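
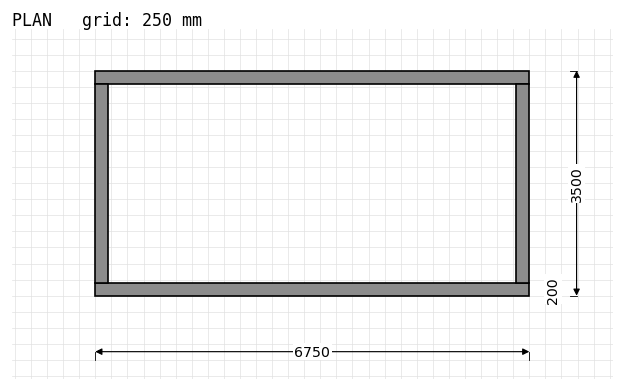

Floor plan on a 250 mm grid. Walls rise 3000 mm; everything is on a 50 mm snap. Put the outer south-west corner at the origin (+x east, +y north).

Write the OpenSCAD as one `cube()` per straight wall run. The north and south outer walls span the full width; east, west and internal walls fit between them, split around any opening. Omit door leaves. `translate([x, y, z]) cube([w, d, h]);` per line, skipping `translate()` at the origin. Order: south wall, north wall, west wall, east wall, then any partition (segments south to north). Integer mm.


cube([6750, 200, 3000]);
translate([0, 3300, 0]) cube([6750, 200, 3000]);
translate([0, 200, 0]) cube([200, 3100, 3000]);
translate([6550, 200, 0]) cube([200, 3100, 3000]);


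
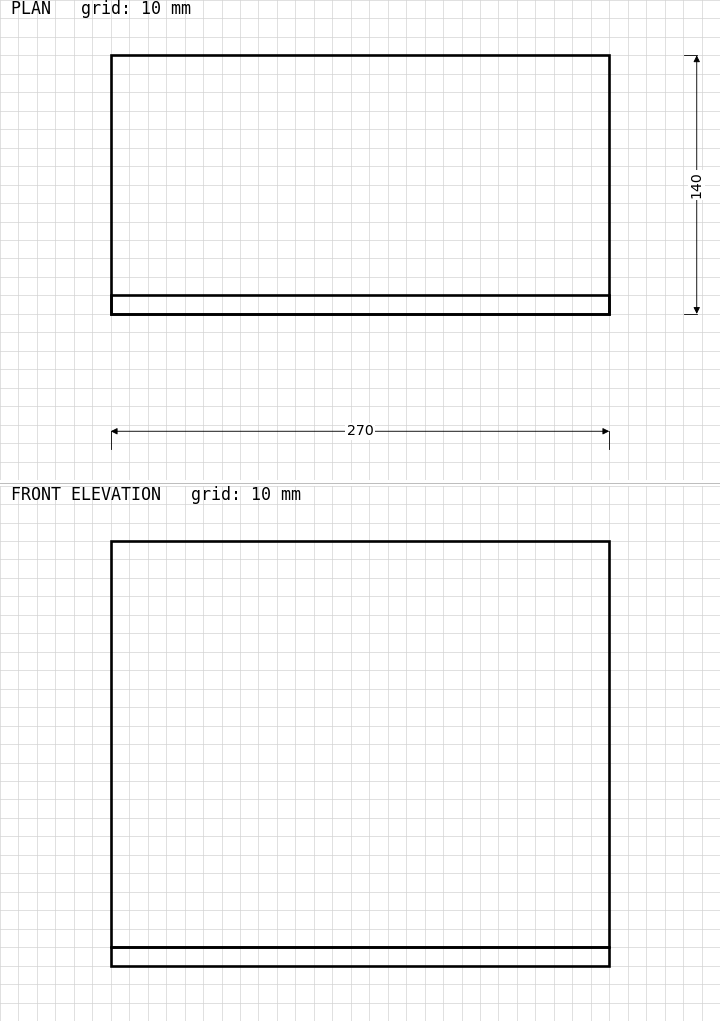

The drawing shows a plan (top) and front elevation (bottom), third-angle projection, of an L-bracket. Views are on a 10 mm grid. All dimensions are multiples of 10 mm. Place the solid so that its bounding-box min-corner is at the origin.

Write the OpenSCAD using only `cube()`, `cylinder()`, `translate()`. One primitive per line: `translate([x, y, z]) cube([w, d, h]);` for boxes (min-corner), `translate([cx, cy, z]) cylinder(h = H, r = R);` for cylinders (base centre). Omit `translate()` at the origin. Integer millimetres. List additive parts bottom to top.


cube([270, 140, 10]);
translate([0, 0, 10]) cube([270, 10, 220]);


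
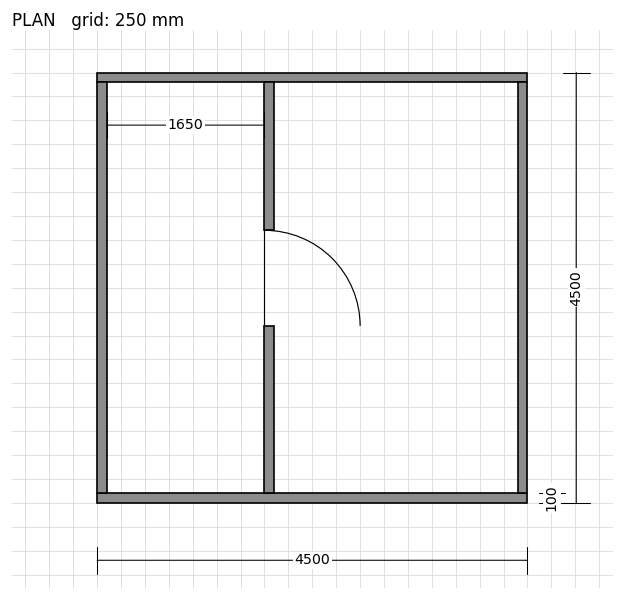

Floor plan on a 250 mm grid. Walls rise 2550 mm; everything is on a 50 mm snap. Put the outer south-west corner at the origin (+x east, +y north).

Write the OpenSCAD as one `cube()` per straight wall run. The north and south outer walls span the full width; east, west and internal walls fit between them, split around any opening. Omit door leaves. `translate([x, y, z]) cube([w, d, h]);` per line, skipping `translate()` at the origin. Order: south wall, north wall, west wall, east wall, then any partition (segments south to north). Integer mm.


cube([4500, 100, 2550]);
translate([0, 4400, 0]) cube([4500, 100, 2550]);
translate([0, 100, 0]) cube([100, 4300, 2550]);
translate([4400, 100, 0]) cube([100, 4300, 2550]);
translate([1750, 100, 0]) cube([100, 1750, 2550]);
translate([1750, 2850, 0]) cube([100, 1550, 2550]);


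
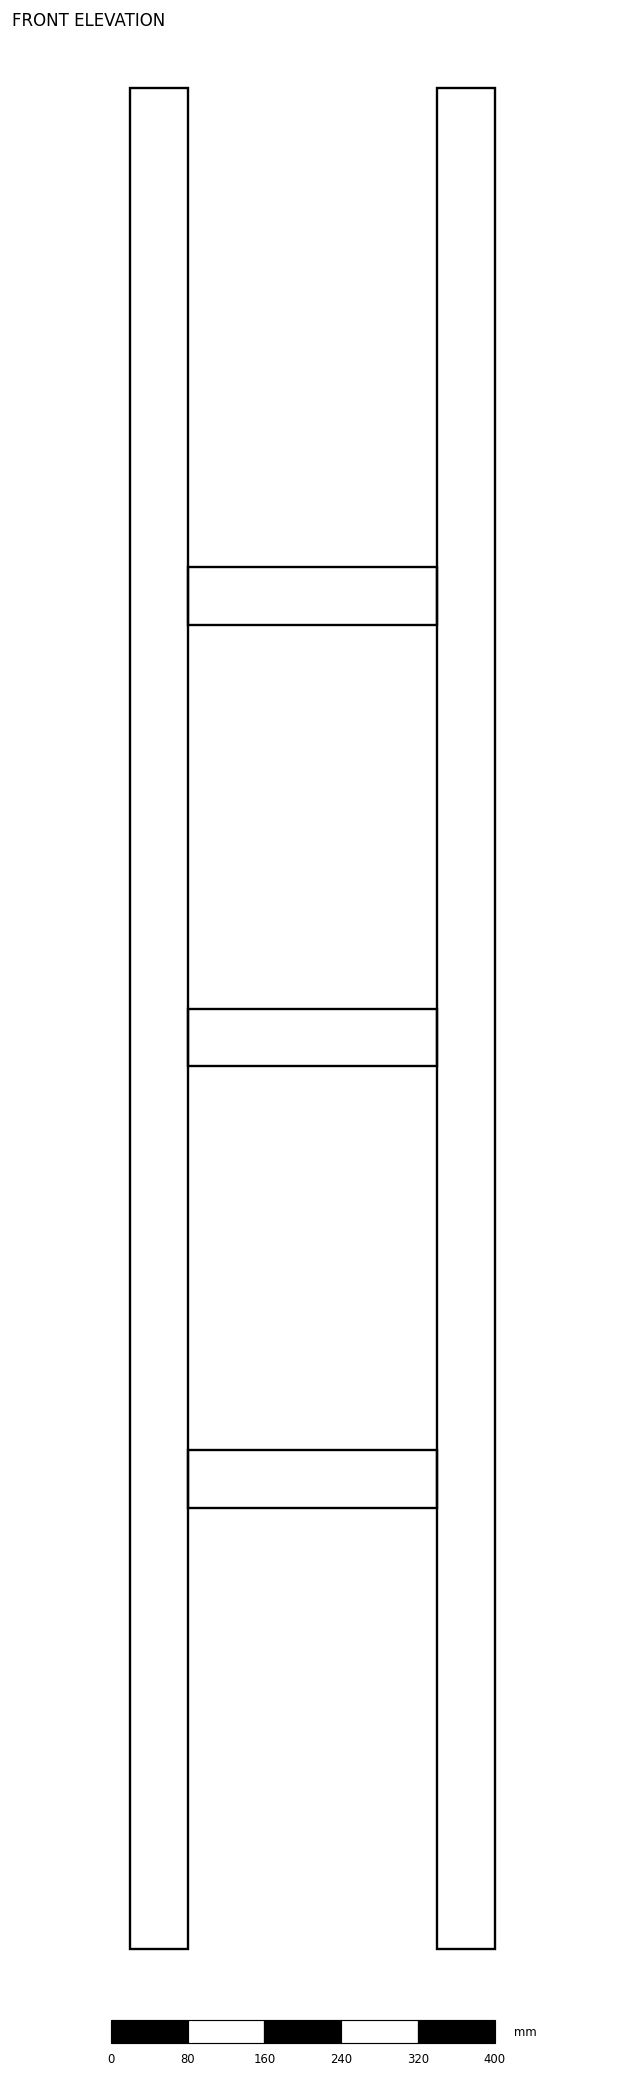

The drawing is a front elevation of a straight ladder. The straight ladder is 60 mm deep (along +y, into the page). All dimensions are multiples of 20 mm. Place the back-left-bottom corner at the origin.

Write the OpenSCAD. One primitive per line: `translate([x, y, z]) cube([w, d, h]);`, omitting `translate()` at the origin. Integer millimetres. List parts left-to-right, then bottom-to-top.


cube([60, 60, 1940]);
translate([60, 0, 460]) cube([260, 60, 60]);
translate([60, 0, 920]) cube([260, 60, 60]);
translate([60, 0, 1380]) cube([260, 60, 60]);
translate([320, 0, 0]) cube([60, 60, 1940]);


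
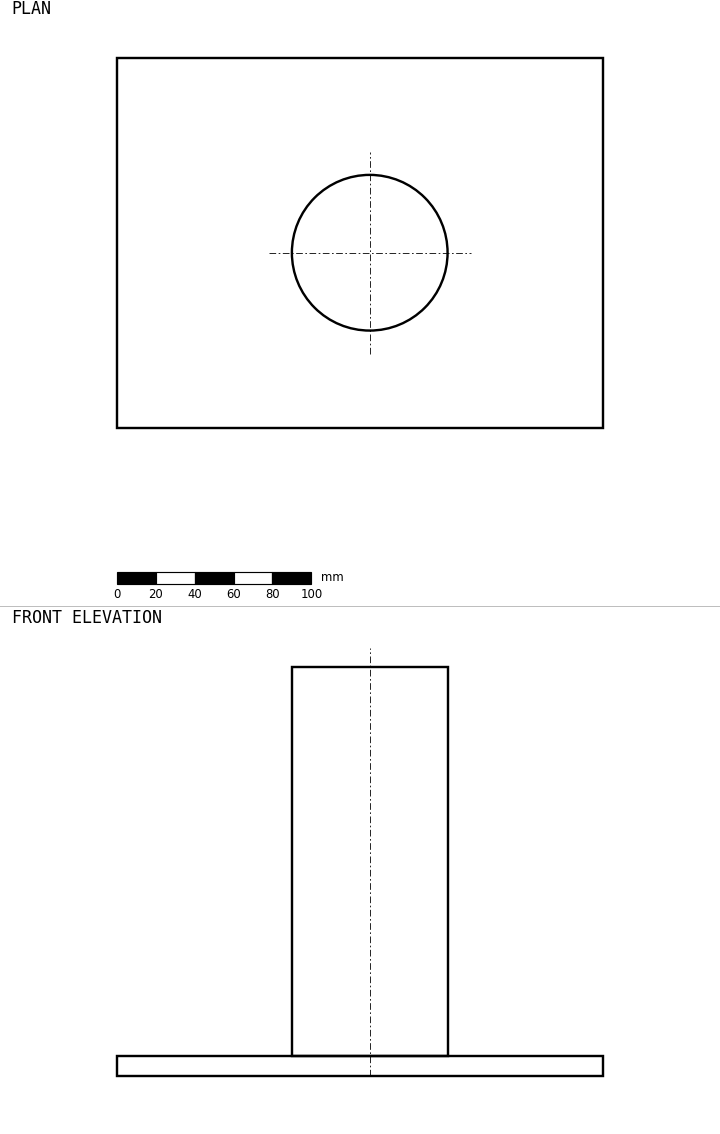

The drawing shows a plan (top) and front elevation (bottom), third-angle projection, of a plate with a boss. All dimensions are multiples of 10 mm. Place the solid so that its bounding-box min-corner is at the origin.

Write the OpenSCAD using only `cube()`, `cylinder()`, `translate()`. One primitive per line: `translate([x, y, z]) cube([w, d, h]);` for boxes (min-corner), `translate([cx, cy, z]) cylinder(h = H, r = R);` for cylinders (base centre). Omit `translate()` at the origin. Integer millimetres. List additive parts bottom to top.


cube([250, 190, 10]);
translate([130, 90, 10]) cylinder(h = 200, r = 40);


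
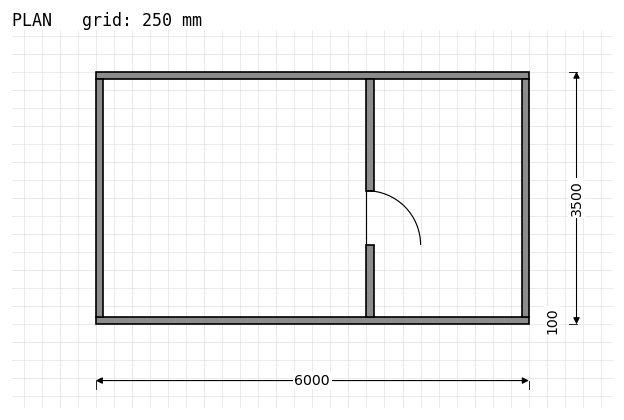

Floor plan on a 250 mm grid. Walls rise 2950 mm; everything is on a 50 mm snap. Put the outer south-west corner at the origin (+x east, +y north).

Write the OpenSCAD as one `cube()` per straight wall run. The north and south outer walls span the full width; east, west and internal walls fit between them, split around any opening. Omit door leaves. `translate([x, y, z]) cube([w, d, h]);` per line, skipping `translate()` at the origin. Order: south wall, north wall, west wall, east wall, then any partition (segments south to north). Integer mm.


cube([6000, 100, 2950]);
translate([0, 3400, 0]) cube([6000, 100, 2950]);
translate([0, 100, 0]) cube([100, 3300, 2950]);
translate([5900, 100, 0]) cube([100, 3300, 2950]);
translate([3750, 100, 0]) cube([100, 1000, 2950]);
translate([3750, 1850, 0]) cube([100, 1550, 2950]);


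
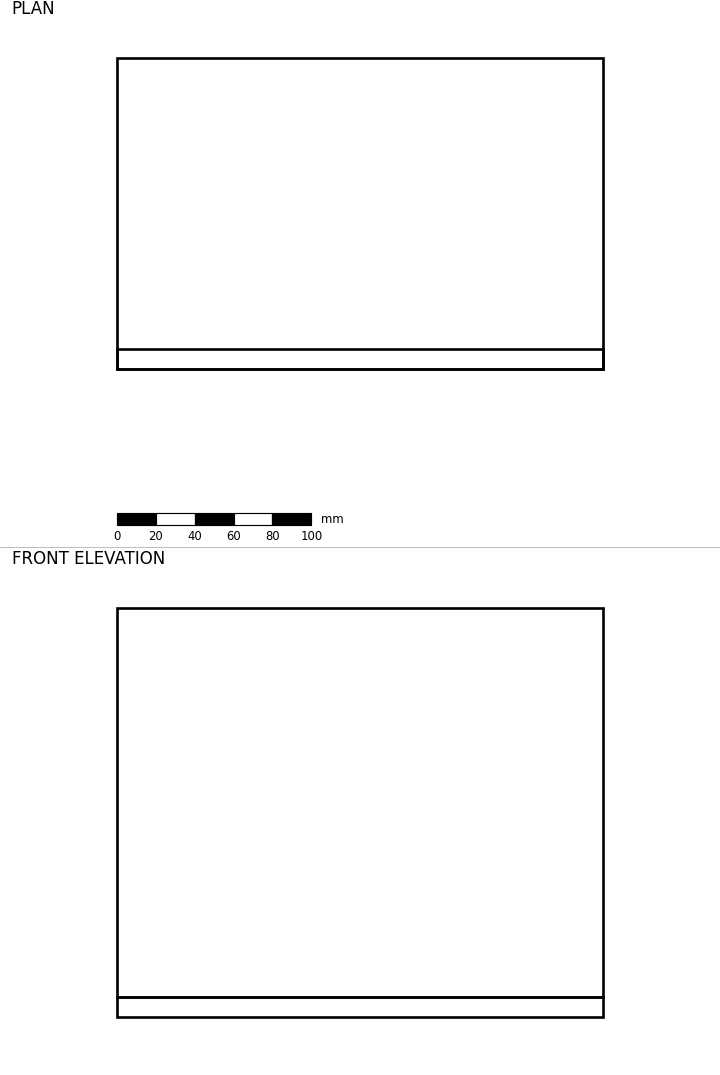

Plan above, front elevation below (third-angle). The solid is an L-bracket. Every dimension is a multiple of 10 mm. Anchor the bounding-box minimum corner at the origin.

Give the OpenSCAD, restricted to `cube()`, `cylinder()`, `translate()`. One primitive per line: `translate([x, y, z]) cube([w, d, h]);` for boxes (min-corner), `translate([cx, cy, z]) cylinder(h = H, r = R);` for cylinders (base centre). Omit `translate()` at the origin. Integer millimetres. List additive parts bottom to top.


cube([250, 160, 10]);
translate([0, 0, 10]) cube([250, 10, 200]);


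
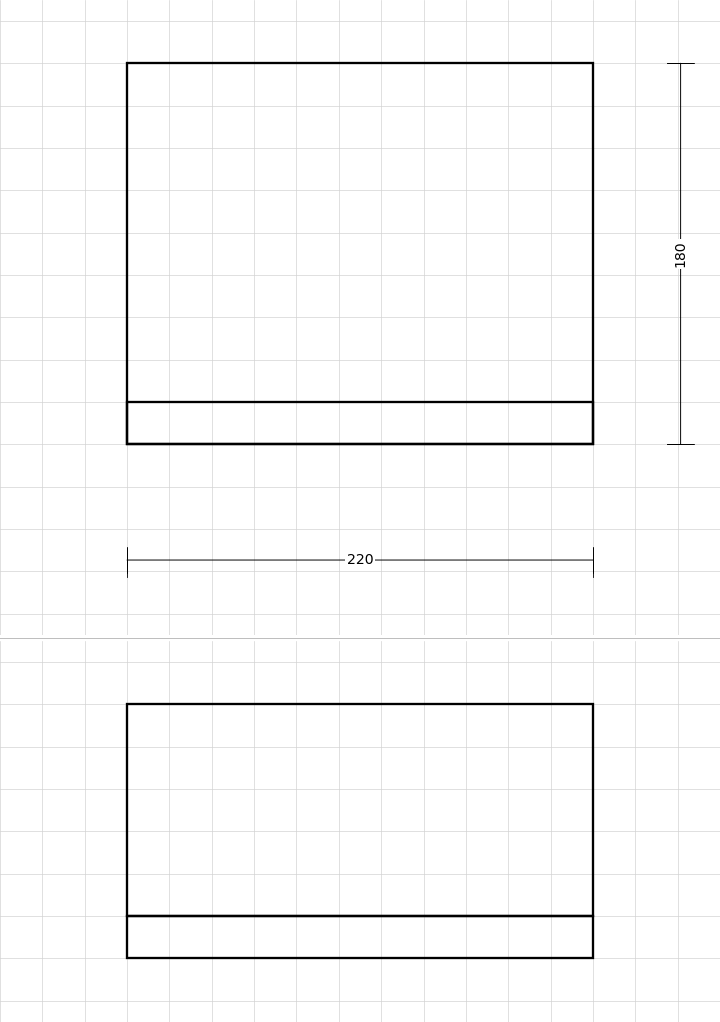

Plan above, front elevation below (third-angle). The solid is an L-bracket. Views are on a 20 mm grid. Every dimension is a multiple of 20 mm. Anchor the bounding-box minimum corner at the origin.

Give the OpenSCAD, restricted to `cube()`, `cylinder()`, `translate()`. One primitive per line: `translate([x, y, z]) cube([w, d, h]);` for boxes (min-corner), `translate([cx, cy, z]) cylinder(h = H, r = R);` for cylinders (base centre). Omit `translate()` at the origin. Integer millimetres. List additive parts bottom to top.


cube([220, 180, 20]);
translate([0, 0, 20]) cube([220, 20, 100]);


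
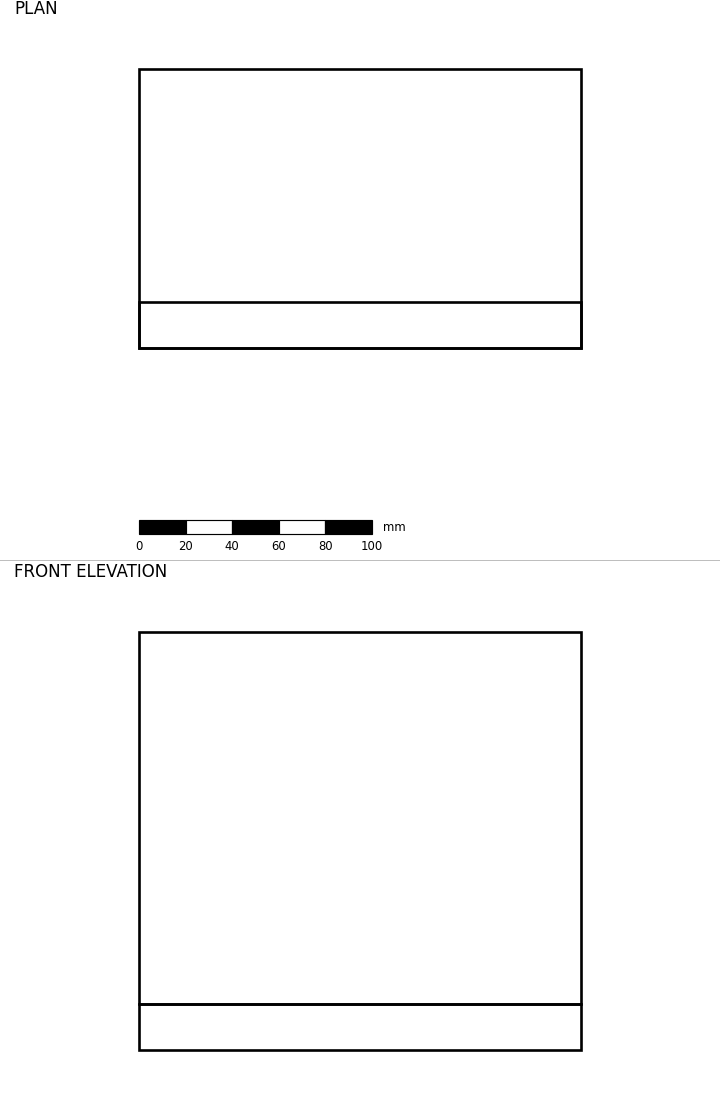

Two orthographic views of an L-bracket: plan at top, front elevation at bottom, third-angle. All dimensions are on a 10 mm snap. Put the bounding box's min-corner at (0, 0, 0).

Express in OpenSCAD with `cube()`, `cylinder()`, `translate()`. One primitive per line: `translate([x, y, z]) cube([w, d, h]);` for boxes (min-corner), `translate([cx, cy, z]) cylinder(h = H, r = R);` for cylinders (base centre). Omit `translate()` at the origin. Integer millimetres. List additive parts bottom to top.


cube([190, 120, 20]);
translate([0, 0, 20]) cube([190, 20, 160]);


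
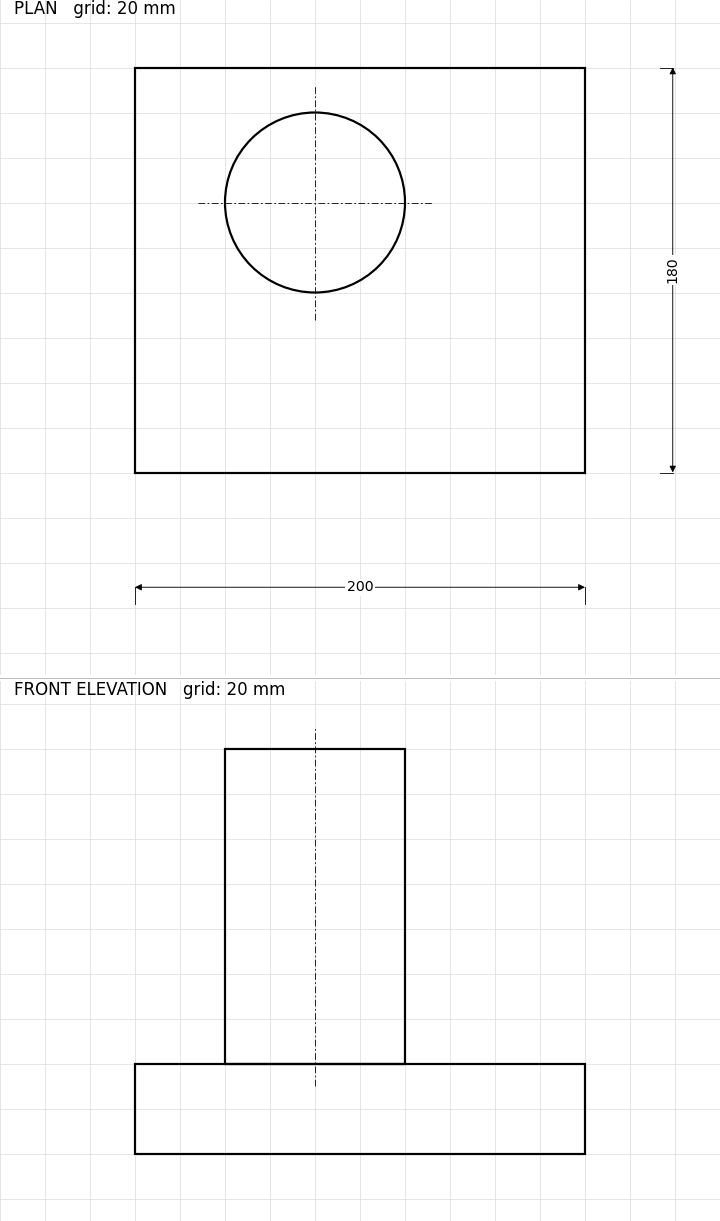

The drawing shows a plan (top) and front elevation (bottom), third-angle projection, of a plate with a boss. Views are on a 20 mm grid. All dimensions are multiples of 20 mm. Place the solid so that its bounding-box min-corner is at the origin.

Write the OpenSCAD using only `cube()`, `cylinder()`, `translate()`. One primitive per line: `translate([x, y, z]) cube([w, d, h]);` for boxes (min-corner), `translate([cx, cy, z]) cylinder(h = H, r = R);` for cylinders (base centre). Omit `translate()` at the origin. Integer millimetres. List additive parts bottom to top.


cube([200, 180, 40]);
translate([80, 120, 40]) cylinder(h = 140, r = 40);


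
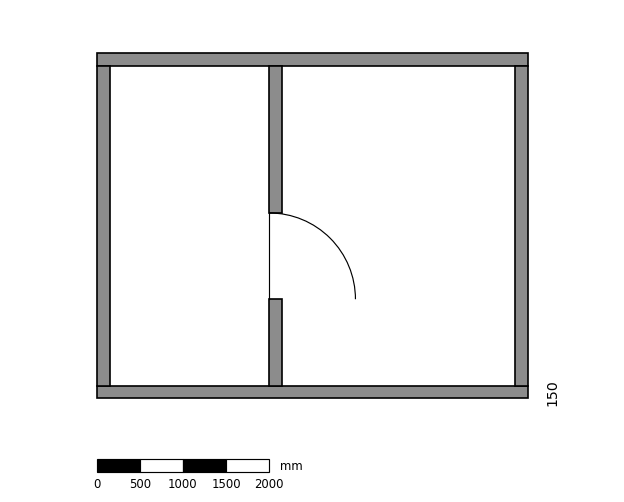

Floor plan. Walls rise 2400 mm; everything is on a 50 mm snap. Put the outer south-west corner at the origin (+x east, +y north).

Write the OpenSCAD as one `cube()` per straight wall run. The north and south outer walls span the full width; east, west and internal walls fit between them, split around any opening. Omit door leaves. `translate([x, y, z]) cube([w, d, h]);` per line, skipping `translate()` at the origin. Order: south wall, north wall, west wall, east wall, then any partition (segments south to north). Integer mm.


cube([5000, 150, 2400]);
translate([0, 3850, 0]) cube([5000, 150, 2400]);
translate([0, 150, 0]) cube([150, 3700, 2400]);
translate([4850, 150, 0]) cube([150, 3700, 2400]);
translate([2000, 150, 0]) cube([150, 1000, 2400]);
translate([2000, 2150, 0]) cube([150, 1700, 2400]);


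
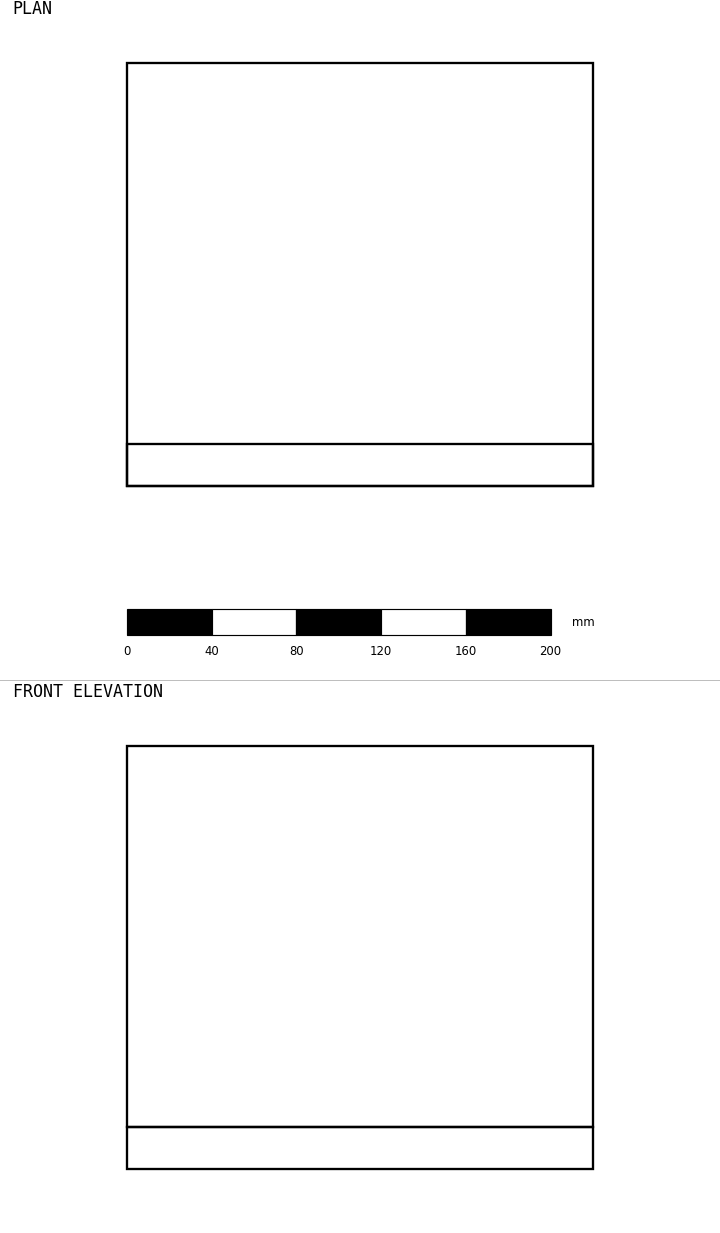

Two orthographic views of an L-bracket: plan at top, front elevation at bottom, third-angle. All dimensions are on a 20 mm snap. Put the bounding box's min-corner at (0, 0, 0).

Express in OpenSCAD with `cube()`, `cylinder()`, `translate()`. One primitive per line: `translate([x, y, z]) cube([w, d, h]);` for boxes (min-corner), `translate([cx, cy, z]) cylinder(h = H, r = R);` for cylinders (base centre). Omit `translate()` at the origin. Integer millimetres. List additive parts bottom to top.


cube([220, 200, 20]);
translate([0, 0, 20]) cube([220, 20, 180]);


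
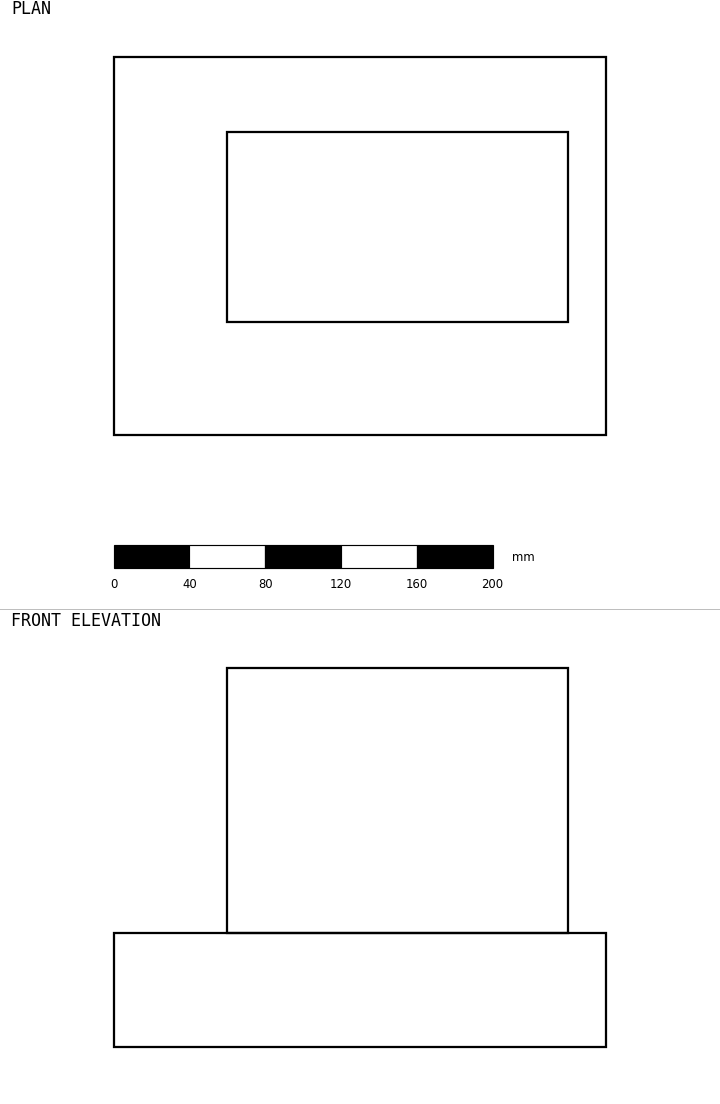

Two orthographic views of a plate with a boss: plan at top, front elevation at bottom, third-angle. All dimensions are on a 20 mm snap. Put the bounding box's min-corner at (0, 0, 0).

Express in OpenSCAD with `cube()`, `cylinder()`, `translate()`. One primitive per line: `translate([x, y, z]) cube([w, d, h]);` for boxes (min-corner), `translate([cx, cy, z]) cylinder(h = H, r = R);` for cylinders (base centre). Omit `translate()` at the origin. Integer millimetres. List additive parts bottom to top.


cube([260, 200, 60]);
translate([60, 60, 60]) cube([180, 100, 140]);


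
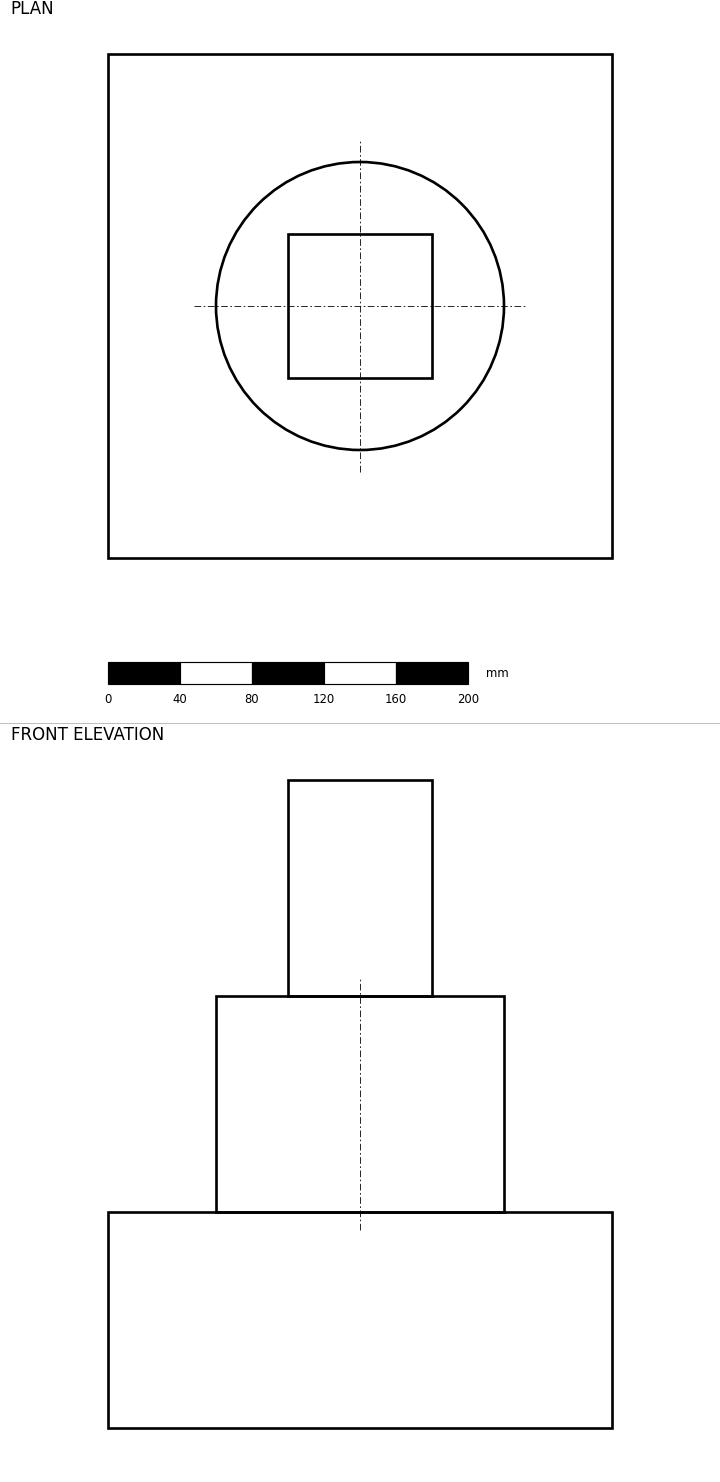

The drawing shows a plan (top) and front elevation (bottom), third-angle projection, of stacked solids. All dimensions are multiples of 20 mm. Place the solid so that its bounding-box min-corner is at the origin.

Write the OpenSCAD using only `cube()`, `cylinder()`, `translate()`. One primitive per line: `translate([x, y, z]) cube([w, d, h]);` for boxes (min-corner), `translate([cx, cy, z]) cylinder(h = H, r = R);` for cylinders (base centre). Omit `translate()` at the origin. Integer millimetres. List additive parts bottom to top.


cube([280, 280, 120]);
translate([140, 140, 120]) cylinder(h = 120, r = 80);
translate([100, 100, 240]) cube([80, 80, 120]);


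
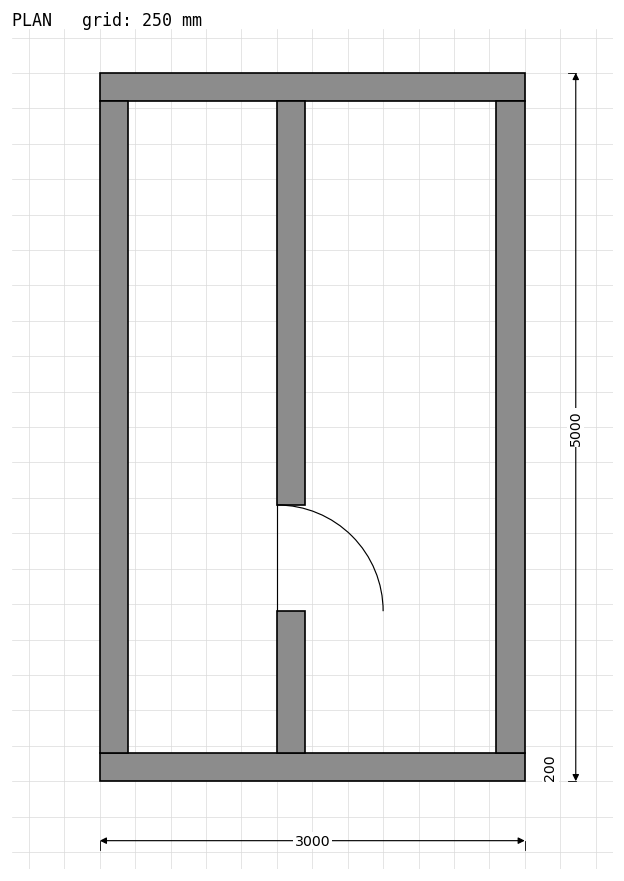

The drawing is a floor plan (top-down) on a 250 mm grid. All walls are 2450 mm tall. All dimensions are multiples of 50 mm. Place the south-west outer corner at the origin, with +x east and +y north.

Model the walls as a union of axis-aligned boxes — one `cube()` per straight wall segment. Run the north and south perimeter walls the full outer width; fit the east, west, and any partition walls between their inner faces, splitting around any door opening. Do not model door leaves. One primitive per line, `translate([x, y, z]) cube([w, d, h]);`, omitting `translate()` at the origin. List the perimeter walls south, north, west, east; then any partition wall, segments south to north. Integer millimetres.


cube([3000, 200, 2450]);
translate([0, 4800, 0]) cube([3000, 200, 2450]);
translate([0, 200, 0]) cube([200, 4600, 2450]);
translate([2800, 200, 0]) cube([200, 4600, 2450]);
translate([1250, 200, 0]) cube([200, 1000, 2450]);
translate([1250, 1950, 0]) cube([200, 2850, 2450]);


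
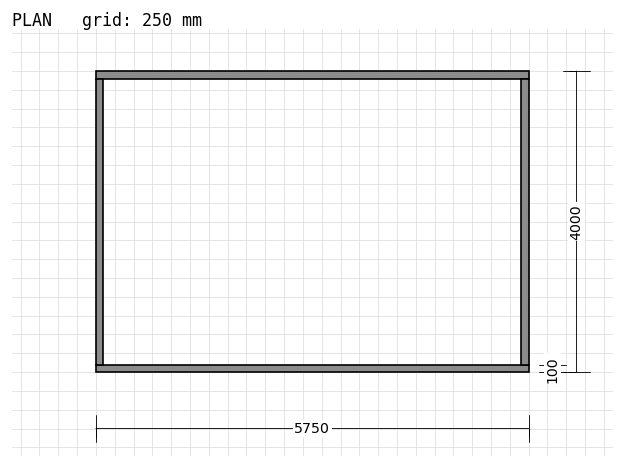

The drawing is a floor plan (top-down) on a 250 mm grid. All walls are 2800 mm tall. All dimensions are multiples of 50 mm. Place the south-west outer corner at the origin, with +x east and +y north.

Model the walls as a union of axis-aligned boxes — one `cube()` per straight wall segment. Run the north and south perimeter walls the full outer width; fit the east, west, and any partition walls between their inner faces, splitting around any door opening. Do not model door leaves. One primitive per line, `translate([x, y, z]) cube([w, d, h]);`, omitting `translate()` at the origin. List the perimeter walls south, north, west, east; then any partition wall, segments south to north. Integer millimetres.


cube([5750, 100, 2800]);
translate([0, 3900, 0]) cube([5750, 100, 2800]);
translate([0, 100, 0]) cube([100, 3800, 2800]);
translate([5650, 100, 0]) cube([100, 3800, 2800]);


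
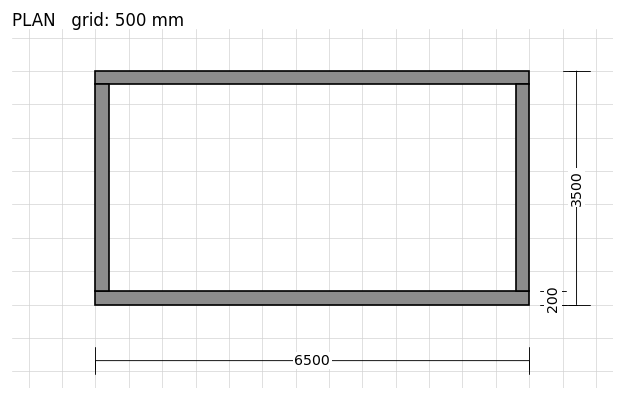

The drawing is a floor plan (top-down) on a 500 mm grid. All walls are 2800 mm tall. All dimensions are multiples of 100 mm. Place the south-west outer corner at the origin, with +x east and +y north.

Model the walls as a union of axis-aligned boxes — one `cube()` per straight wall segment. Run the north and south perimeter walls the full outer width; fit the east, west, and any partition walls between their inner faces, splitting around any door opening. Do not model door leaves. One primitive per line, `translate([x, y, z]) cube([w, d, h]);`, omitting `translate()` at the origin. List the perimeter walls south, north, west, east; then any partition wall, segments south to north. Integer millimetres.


cube([6500, 200, 2800]);
translate([0, 3300, 0]) cube([6500, 200, 2800]);
translate([0, 200, 0]) cube([200, 3100, 2800]);
translate([6300, 200, 0]) cube([200, 3100, 2800]);


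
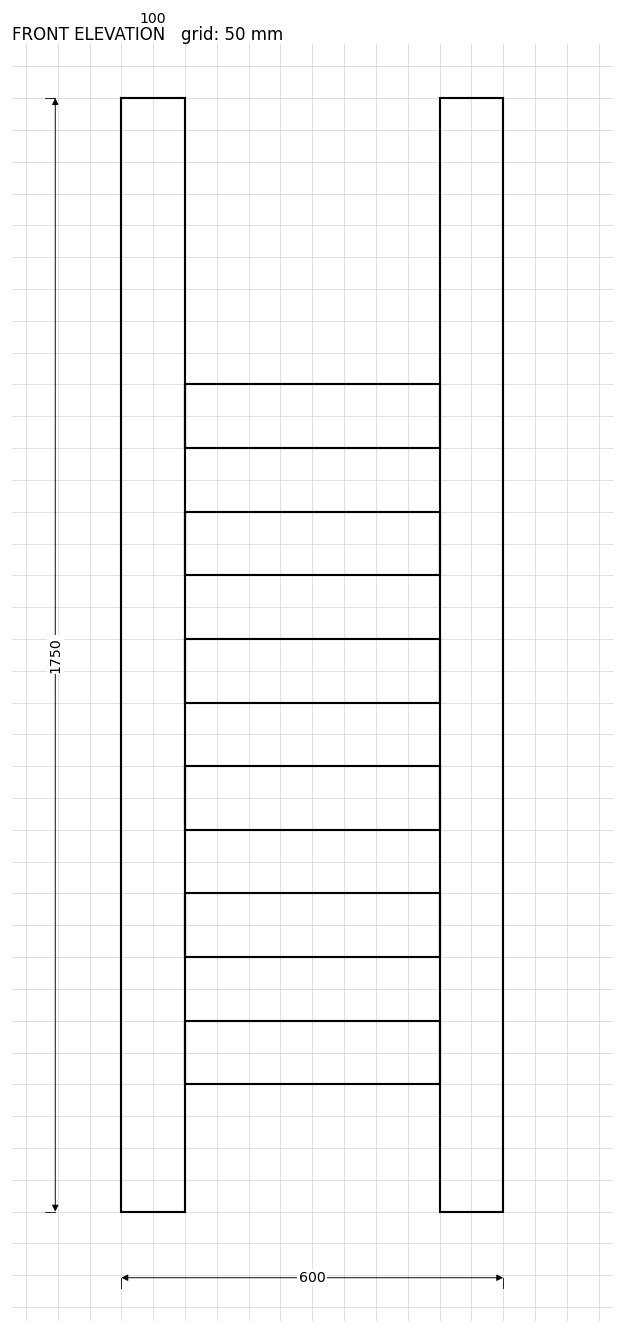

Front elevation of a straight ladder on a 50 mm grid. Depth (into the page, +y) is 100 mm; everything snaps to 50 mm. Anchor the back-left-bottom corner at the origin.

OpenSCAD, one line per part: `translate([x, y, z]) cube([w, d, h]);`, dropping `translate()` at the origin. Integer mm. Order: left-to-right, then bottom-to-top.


cube([100, 100, 1750]);
translate([100, 0, 200]) cube([400, 100, 100]);
translate([100, 0, 400]) cube([400, 100, 100]);
translate([100, 0, 600]) cube([400, 100, 100]);
translate([100, 0, 800]) cube([400, 100, 100]);
translate([100, 0, 1000]) cube([400, 100, 100]);
translate([100, 0, 1200]) cube([400, 100, 100]);
translate([500, 0, 0]) cube([100, 100, 1750]);


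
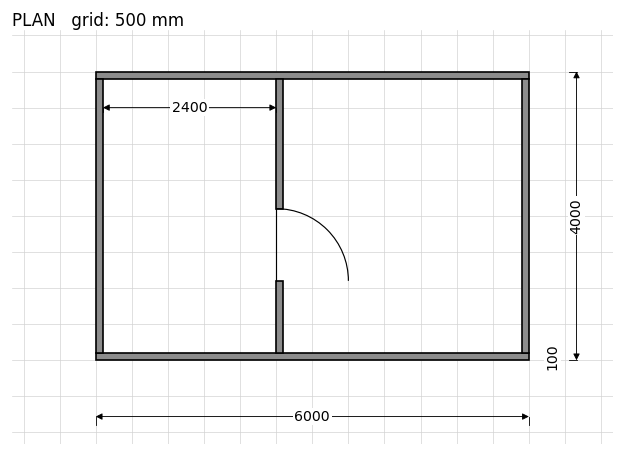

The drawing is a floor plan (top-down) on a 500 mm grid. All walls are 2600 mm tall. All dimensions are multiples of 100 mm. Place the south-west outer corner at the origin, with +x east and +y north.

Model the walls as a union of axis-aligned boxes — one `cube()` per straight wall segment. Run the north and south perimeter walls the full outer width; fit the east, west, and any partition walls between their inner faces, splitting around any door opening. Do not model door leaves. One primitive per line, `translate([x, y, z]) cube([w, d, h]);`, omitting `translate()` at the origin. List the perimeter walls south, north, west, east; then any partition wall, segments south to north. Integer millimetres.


cube([6000, 100, 2600]);
translate([0, 3900, 0]) cube([6000, 100, 2600]);
translate([0, 100, 0]) cube([100, 3800, 2600]);
translate([5900, 100, 0]) cube([100, 3800, 2600]);
translate([2500, 100, 0]) cube([100, 1000, 2600]);
translate([2500, 2100, 0]) cube([100, 1800, 2600]);


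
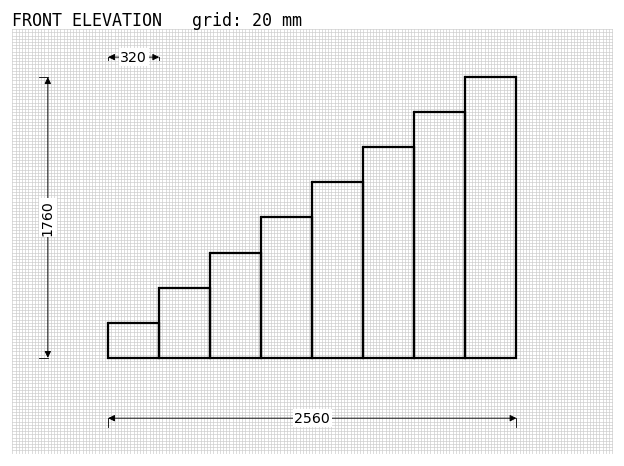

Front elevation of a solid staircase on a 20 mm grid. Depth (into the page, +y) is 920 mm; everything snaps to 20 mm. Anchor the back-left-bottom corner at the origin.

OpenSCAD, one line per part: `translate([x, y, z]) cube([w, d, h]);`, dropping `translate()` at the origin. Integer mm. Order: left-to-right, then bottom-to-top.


cube([320, 920, 220]);
translate([320, 0, 0]) cube([320, 920, 440]);
translate([640, 0, 0]) cube([320, 920, 660]);
translate([960, 0, 0]) cube([320, 920, 880]);
translate([1280, 0, 0]) cube([320, 920, 1100]);
translate([1600, 0, 0]) cube([320, 920, 1320]);
translate([1920, 0, 0]) cube([320, 920, 1540]);
translate([2240, 0, 0]) cube([320, 920, 1760]);


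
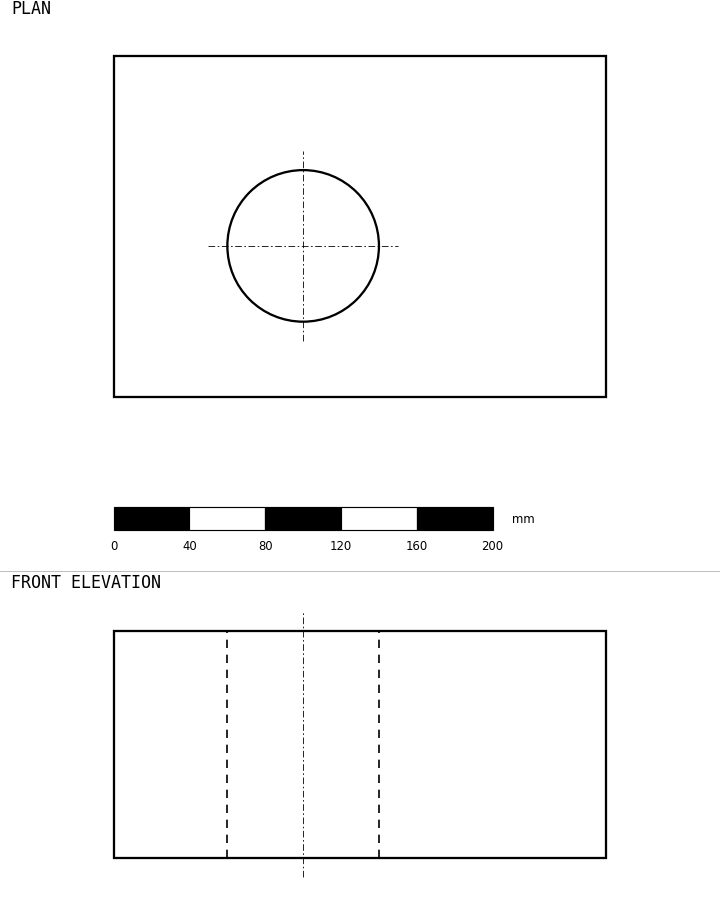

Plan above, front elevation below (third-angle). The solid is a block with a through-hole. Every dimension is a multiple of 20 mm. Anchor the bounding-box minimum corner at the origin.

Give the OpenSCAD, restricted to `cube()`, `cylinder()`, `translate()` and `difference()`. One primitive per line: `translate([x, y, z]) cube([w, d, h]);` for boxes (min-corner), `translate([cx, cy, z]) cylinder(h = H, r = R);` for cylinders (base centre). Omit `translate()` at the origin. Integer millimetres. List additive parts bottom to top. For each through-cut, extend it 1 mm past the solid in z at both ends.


difference() {
  cube([260, 180, 120]);
  translate([100, 80, -1]) cylinder(h = 122, r = 40);
}


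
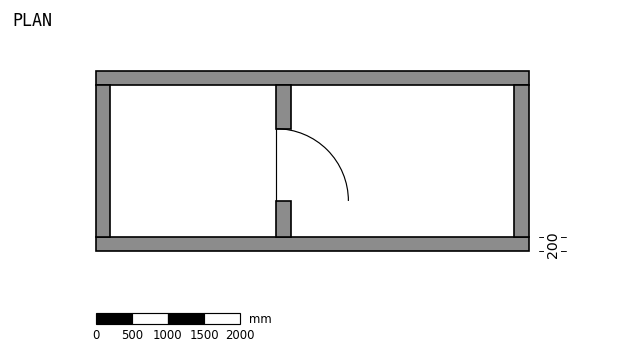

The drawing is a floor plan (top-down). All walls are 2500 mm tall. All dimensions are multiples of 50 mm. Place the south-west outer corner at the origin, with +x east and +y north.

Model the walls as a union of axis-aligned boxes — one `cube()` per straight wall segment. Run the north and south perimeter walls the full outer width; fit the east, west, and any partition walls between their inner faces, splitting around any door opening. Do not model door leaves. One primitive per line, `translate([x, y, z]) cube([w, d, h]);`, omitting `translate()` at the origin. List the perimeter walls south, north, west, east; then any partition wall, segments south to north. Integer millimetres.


cube([6000, 200, 2500]);
translate([0, 2300, 0]) cube([6000, 200, 2500]);
translate([0, 200, 0]) cube([200, 2100, 2500]);
translate([5800, 200, 0]) cube([200, 2100, 2500]);
translate([2500, 200, 0]) cube([200, 500, 2500]);
translate([2500, 1700, 0]) cube([200, 600, 2500]);


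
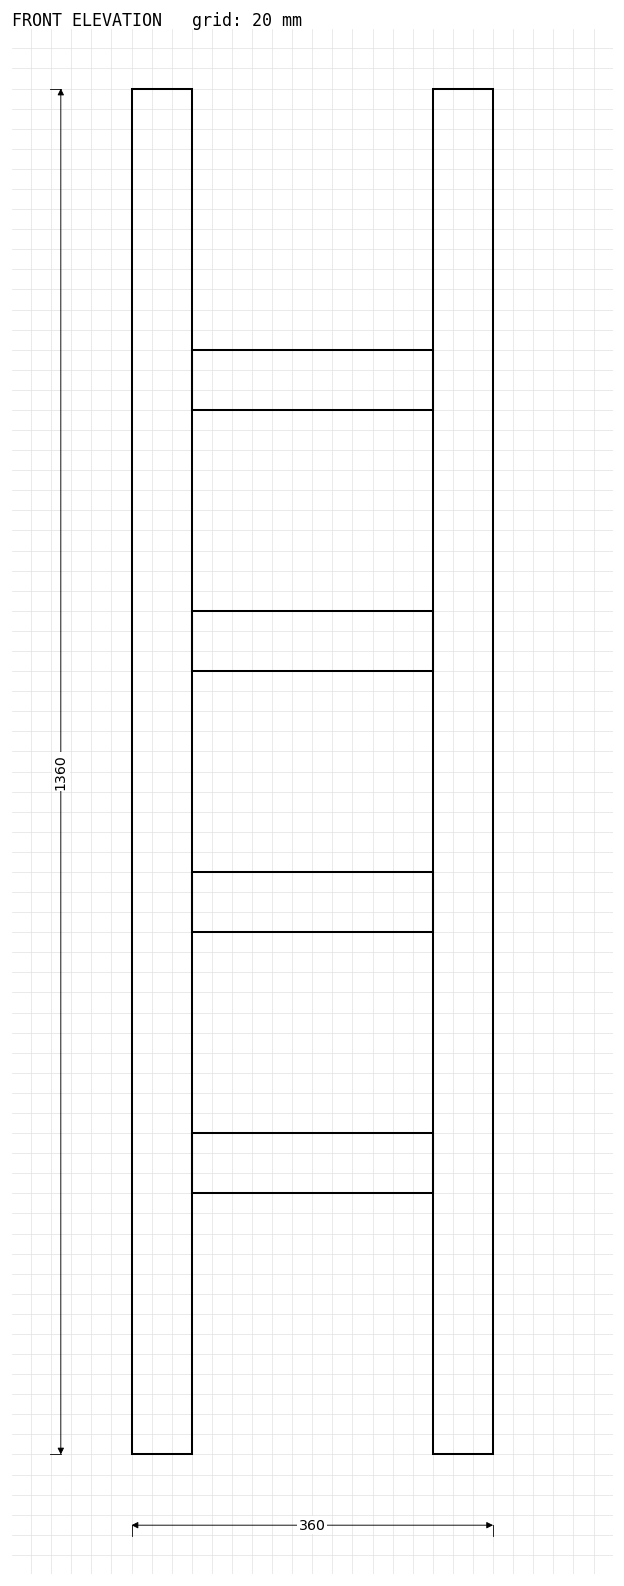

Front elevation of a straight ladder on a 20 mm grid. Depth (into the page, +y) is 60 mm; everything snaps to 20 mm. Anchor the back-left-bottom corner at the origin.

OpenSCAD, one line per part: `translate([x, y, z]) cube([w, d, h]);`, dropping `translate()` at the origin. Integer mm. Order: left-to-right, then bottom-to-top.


cube([60, 60, 1360]);
translate([60, 0, 260]) cube([240, 60, 60]);
translate([60, 0, 520]) cube([240, 60, 60]);
translate([60, 0, 780]) cube([240, 60, 60]);
translate([60, 0, 1040]) cube([240, 60, 60]);
translate([300, 0, 0]) cube([60, 60, 1360]);


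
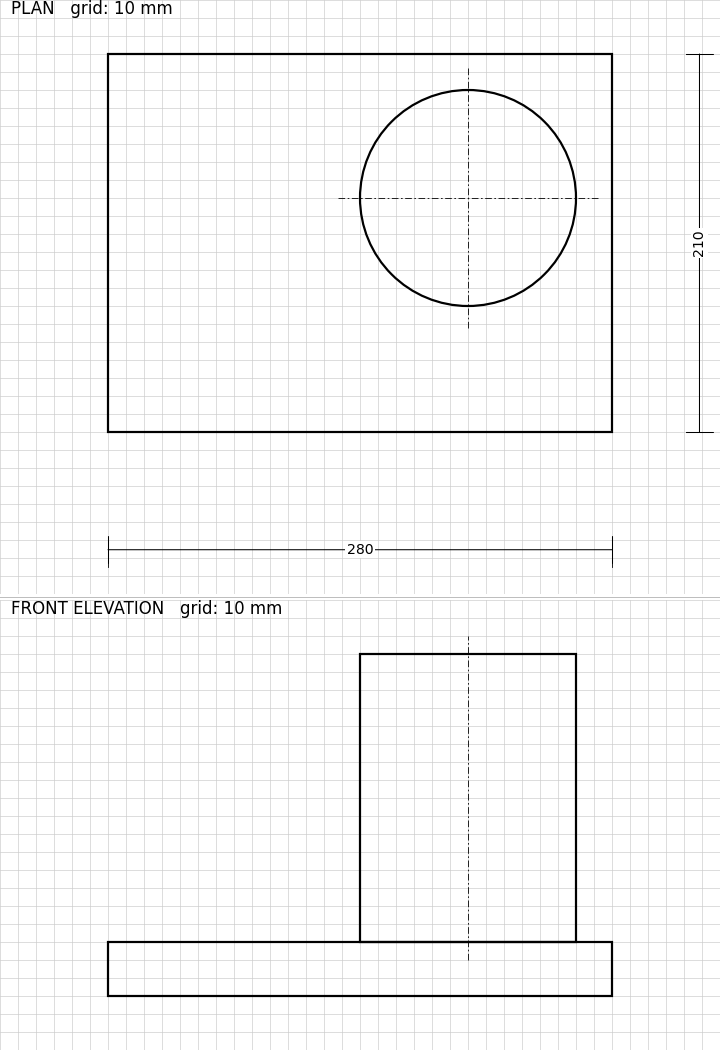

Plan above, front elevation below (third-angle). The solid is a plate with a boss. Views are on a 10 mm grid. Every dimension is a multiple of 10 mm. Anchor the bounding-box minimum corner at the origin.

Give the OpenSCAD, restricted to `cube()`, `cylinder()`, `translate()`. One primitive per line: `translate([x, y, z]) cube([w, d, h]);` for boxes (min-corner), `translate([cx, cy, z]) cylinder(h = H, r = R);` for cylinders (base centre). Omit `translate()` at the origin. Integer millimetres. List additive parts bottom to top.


cube([280, 210, 30]);
translate([200, 130, 30]) cylinder(h = 160, r = 60);


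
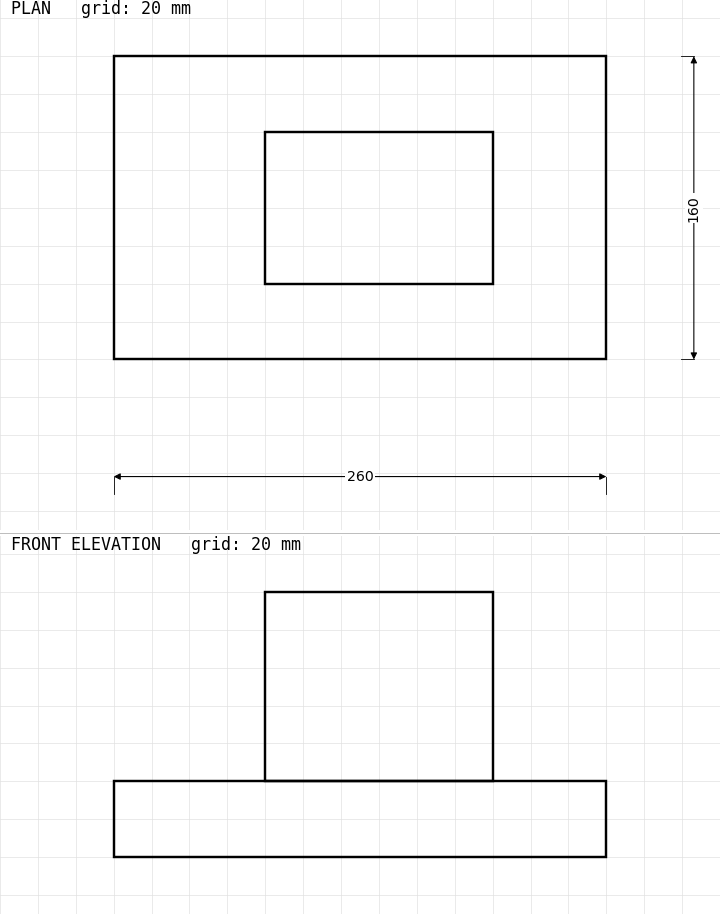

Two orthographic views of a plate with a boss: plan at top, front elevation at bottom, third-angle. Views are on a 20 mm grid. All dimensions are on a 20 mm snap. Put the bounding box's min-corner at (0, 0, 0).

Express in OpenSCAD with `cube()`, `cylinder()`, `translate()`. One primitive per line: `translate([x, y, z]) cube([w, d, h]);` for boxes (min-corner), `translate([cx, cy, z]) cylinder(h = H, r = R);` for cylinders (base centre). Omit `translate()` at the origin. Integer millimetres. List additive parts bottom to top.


cube([260, 160, 40]);
translate([80, 40, 40]) cube([120, 80, 100]);


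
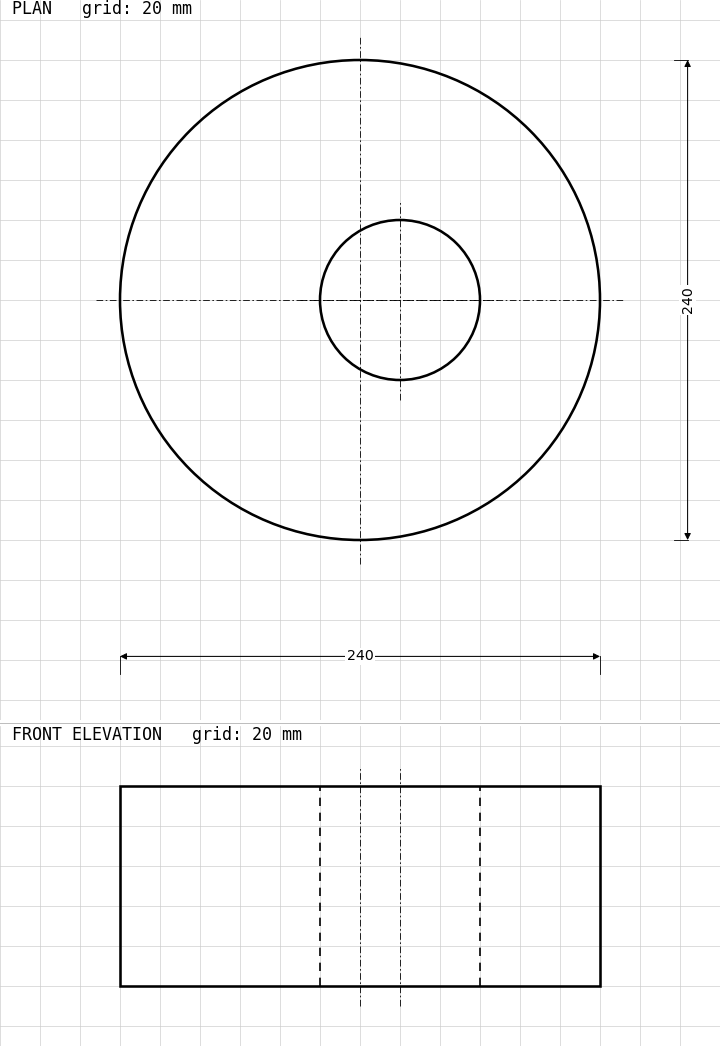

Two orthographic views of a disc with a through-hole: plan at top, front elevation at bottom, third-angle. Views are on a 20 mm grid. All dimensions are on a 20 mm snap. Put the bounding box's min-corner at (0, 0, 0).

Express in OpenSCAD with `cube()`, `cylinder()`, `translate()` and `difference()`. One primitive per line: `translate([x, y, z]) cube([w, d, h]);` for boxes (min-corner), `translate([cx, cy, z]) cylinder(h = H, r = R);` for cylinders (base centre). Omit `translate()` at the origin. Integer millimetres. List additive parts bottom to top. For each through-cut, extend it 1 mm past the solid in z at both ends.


difference() {
  translate([120, 120, 0]) cylinder(h = 100, r = 120);
  translate([140, 120, -1]) cylinder(h = 102, r = 40);
}


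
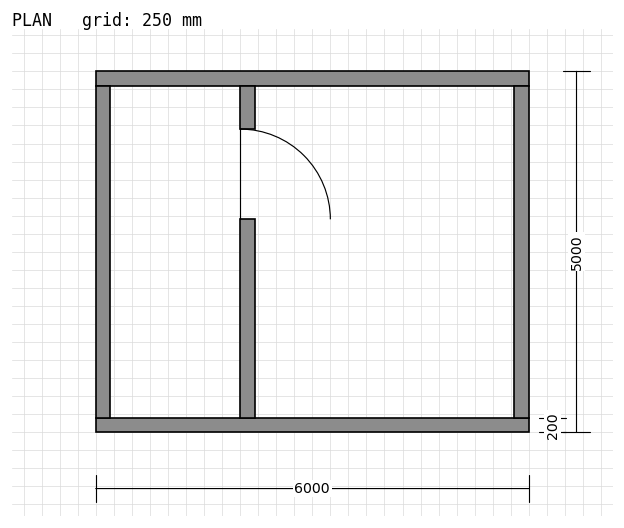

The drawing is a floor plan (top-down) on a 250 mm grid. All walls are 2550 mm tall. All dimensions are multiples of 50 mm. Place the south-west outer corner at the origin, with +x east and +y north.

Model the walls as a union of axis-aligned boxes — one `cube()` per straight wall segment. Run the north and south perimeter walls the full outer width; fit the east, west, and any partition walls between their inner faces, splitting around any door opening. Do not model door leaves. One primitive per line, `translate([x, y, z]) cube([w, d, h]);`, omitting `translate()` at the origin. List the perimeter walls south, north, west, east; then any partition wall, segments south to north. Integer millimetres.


cube([6000, 200, 2550]);
translate([0, 4800, 0]) cube([6000, 200, 2550]);
translate([0, 200, 0]) cube([200, 4600, 2550]);
translate([5800, 200, 0]) cube([200, 4600, 2550]);
translate([2000, 200, 0]) cube([200, 2750, 2550]);
translate([2000, 4200, 0]) cube([200, 600, 2550]);


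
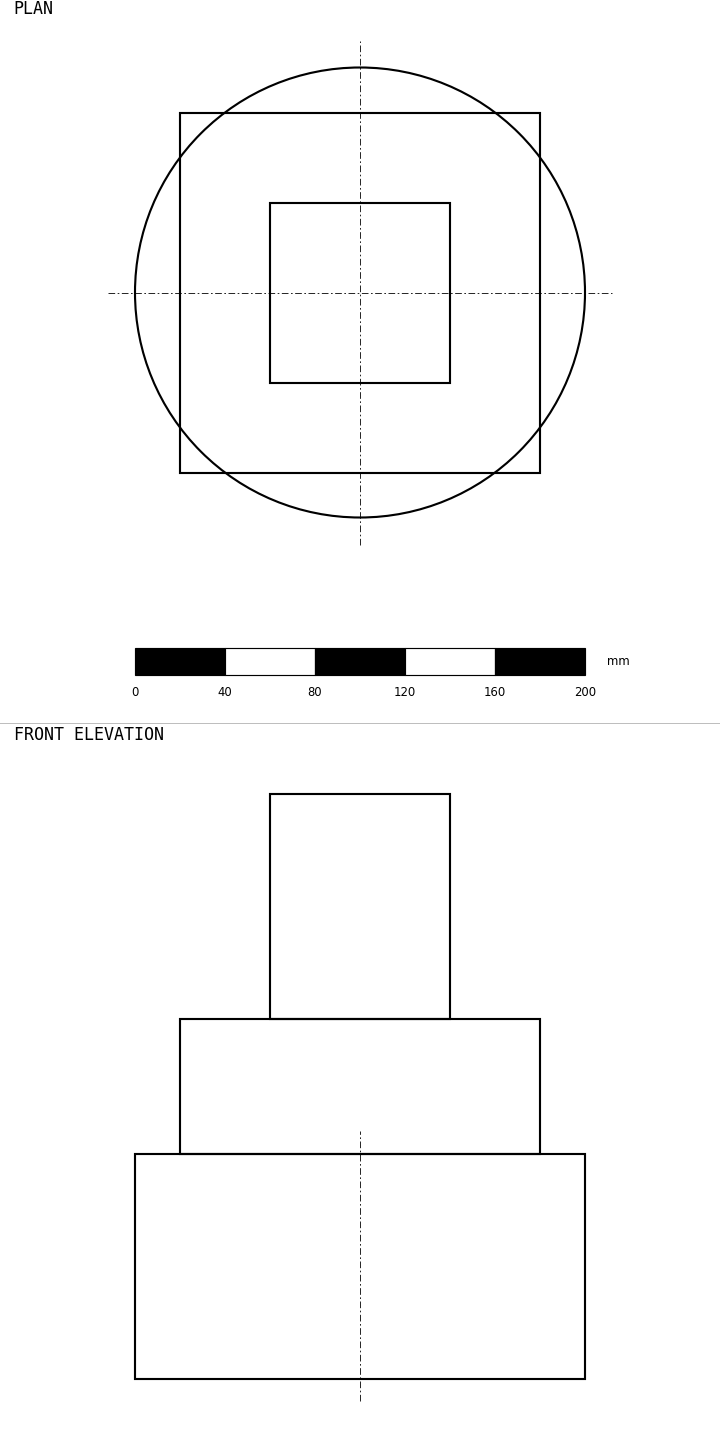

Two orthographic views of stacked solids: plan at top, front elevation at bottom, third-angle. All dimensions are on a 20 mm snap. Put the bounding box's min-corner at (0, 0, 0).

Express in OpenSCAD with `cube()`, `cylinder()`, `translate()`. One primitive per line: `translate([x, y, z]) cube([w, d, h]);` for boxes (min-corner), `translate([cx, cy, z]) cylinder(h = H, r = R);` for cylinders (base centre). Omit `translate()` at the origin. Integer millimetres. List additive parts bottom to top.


translate([100, 100, 0]) cylinder(h = 100, r = 100);
translate([20, 20, 100]) cube([160, 160, 60]);
translate([60, 60, 160]) cube([80, 80, 100]);


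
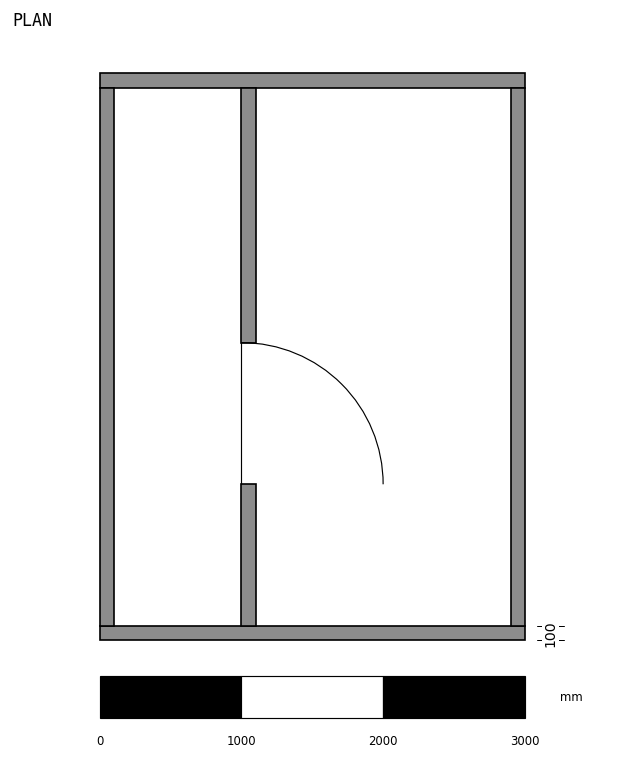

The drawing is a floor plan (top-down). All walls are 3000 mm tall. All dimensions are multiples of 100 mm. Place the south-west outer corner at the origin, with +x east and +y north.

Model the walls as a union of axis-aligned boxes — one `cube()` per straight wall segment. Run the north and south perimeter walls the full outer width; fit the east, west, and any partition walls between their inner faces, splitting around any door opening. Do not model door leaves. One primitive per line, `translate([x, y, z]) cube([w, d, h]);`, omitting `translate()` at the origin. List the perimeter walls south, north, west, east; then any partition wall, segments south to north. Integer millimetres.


cube([3000, 100, 3000]);
translate([0, 3900, 0]) cube([3000, 100, 3000]);
translate([0, 100, 0]) cube([100, 3800, 3000]);
translate([2900, 100, 0]) cube([100, 3800, 3000]);
translate([1000, 100, 0]) cube([100, 1000, 3000]);
translate([1000, 2100, 0]) cube([100, 1800, 3000]);


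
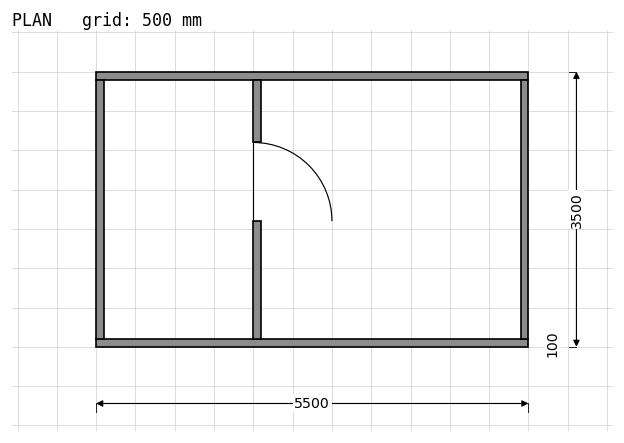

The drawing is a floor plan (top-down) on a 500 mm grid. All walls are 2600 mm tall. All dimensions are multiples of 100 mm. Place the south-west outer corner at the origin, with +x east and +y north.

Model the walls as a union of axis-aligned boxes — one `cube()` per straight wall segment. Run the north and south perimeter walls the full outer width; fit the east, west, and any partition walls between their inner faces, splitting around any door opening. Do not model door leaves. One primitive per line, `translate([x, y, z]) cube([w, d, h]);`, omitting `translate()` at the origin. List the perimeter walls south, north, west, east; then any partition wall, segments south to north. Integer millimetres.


cube([5500, 100, 2600]);
translate([0, 3400, 0]) cube([5500, 100, 2600]);
translate([0, 100, 0]) cube([100, 3300, 2600]);
translate([5400, 100, 0]) cube([100, 3300, 2600]);
translate([2000, 100, 0]) cube([100, 1500, 2600]);
translate([2000, 2600, 0]) cube([100, 800, 2600]);


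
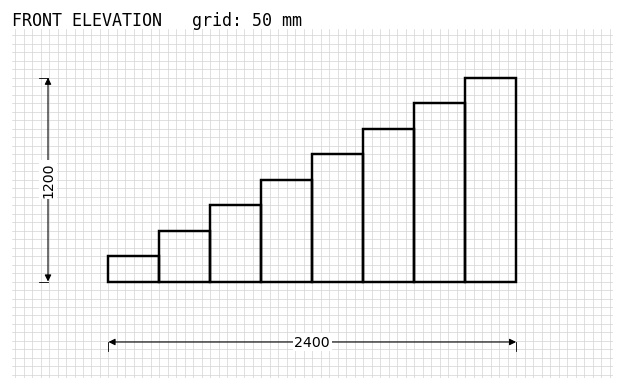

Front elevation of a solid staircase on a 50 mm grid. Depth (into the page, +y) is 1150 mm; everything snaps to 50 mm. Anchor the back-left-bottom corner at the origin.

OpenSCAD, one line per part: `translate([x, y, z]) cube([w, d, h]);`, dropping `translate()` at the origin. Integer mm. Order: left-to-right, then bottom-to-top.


cube([300, 1150, 150]);
translate([300, 0, 0]) cube([300, 1150, 300]);
translate([600, 0, 0]) cube([300, 1150, 450]);
translate([900, 0, 0]) cube([300, 1150, 600]);
translate([1200, 0, 0]) cube([300, 1150, 750]);
translate([1500, 0, 0]) cube([300, 1150, 900]);
translate([1800, 0, 0]) cube([300, 1150, 1050]);
translate([2100, 0, 0]) cube([300, 1150, 1200]);


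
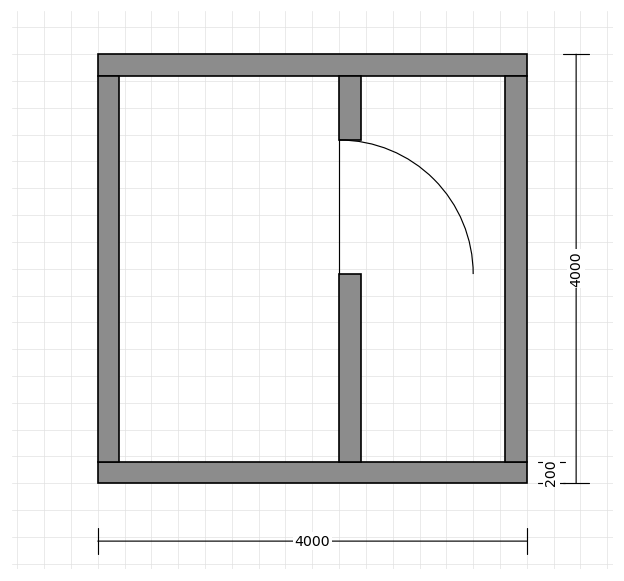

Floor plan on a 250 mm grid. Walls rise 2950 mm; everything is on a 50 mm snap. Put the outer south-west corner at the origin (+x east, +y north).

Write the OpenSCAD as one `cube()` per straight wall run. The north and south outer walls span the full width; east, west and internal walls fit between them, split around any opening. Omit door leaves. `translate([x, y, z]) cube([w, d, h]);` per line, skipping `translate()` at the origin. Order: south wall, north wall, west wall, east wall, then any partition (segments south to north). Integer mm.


cube([4000, 200, 2950]);
translate([0, 3800, 0]) cube([4000, 200, 2950]);
translate([0, 200, 0]) cube([200, 3600, 2950]);
translate([3800, 200, 0]) cube([200, 3600, 2950]);
translate([2250, 200, 0]) cube([200, 1750, 2950]);
translate([2250, 3200, 0]) cube([200, 600, 2950]);


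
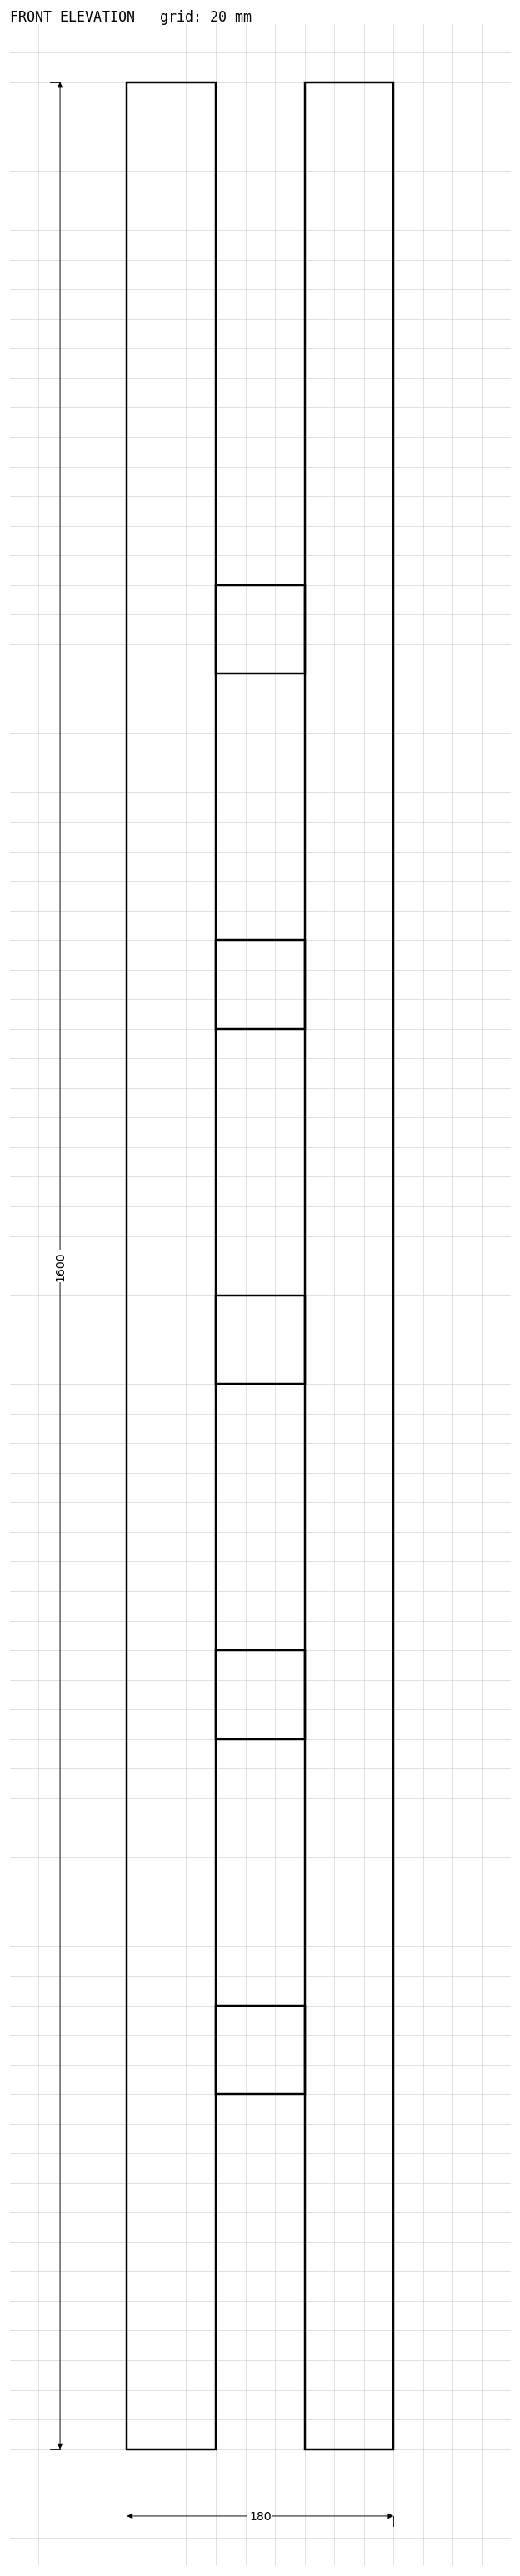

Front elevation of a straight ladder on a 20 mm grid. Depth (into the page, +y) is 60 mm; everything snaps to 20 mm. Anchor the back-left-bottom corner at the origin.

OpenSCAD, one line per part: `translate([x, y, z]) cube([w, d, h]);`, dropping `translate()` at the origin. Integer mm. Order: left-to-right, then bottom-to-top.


cube([60, 60, 1600]);
translate([60, 0, 240]) cube([60, 60, 60]);
translate([60, 0, 480]) cube([60, 60, 60]);
translate([60, 0, 720]) cube([60, 60, 60]);
translate([60, 0, 960]) cube([60, 60, 60]);
translate([60, 0, 1200]) cube([60, 60, 60]);
translate([120, 0, 0]) cube([60, 60, 1600]);


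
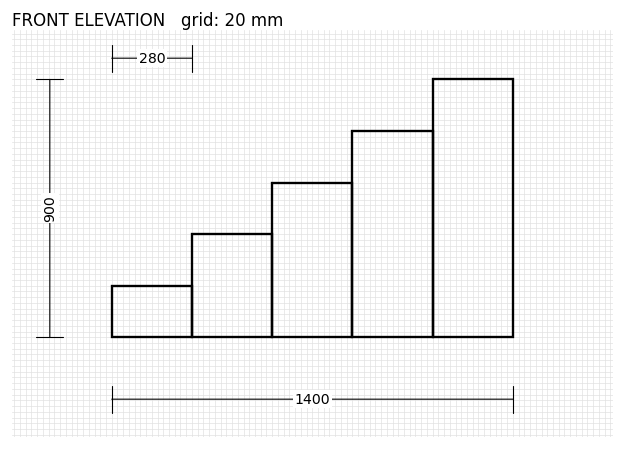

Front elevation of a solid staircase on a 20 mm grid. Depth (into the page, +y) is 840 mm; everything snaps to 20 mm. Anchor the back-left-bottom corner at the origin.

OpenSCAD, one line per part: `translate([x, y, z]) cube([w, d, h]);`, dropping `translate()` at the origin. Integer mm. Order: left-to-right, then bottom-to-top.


cube([280, 840, 180]);
translate([280, 0, 0]) cube([280, 840, 360]);
translate([560, 0, 0]) cube([280, 840, 540]);
translate([840, 0, 0]) cube([280, 840, 720]);
translate([1120, 0, 0]) cube([280, 840, 900]);


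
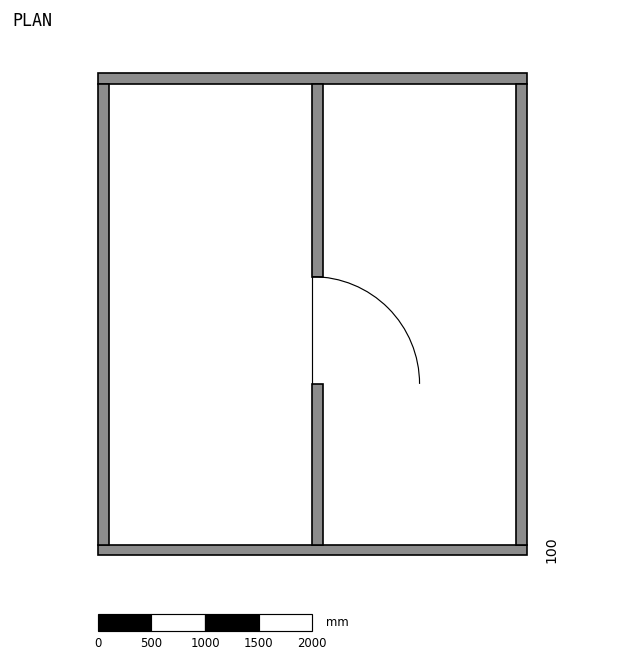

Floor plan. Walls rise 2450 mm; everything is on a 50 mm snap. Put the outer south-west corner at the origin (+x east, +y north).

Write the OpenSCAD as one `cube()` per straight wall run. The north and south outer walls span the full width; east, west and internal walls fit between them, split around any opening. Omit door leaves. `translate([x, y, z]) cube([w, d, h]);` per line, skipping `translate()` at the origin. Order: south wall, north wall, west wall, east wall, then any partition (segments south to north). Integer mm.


cube([4000, 100, 2450]);
translate([0, 4400, 0]) cube([4000, 100, 2450]);
translate([0, 100, 0]) cube([100, 4300, 2450]);
translate([3900, 100, 0]) cube([100, 4300, 2450]);
translate([2000, 100, 0]) cube([100, 1500, 2450]);
translate([2000, 2600, 0]) cube([100, 1800, 2450]);


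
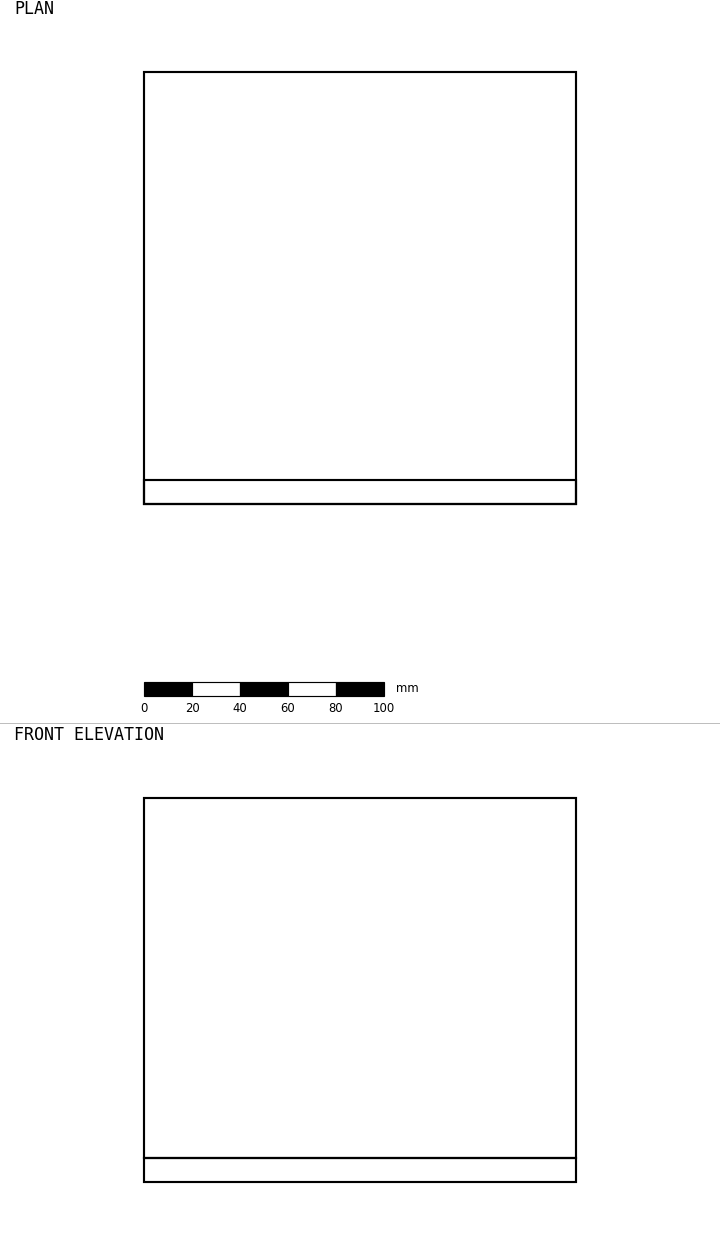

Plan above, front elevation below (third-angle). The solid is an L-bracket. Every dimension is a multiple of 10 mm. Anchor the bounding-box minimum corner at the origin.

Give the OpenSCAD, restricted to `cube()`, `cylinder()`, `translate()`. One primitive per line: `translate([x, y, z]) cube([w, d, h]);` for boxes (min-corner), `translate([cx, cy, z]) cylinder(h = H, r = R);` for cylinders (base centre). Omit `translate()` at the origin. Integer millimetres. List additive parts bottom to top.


cube([180, 180, 10]);
translate([0, 0, 10]) cube([180, 10, 150]);
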